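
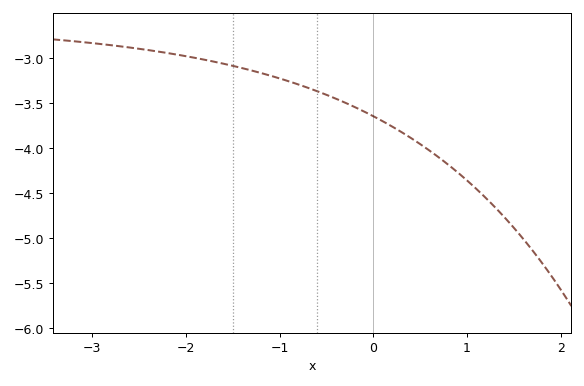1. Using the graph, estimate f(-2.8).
-2.85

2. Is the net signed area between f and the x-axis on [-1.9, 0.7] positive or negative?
negative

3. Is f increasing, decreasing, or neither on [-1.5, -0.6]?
decreasing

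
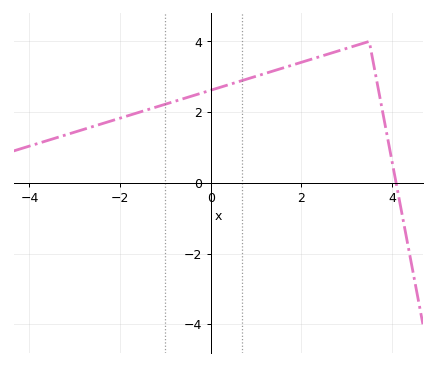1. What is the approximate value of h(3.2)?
3.8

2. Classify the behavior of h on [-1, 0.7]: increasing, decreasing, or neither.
increasing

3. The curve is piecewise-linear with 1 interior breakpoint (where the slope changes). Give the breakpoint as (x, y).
(3.5, 4)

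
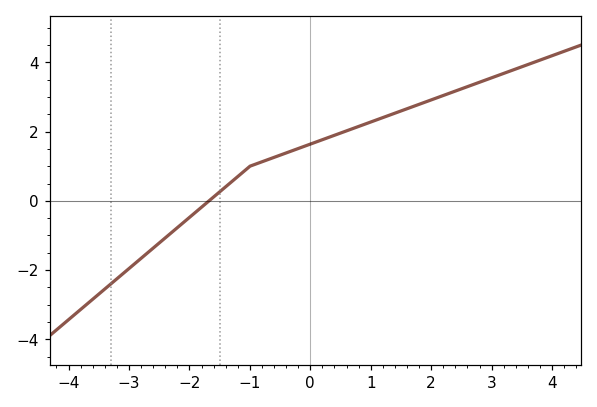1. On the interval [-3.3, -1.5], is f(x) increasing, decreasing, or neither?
increasing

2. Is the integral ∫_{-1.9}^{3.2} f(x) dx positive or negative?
positive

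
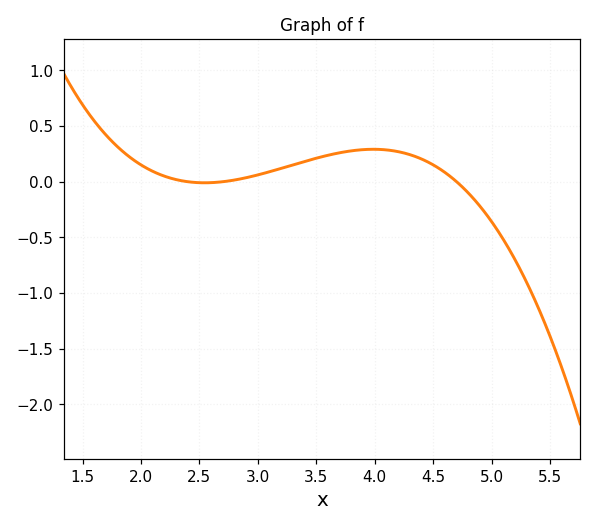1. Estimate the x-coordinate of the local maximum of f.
4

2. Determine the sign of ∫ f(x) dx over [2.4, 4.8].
positive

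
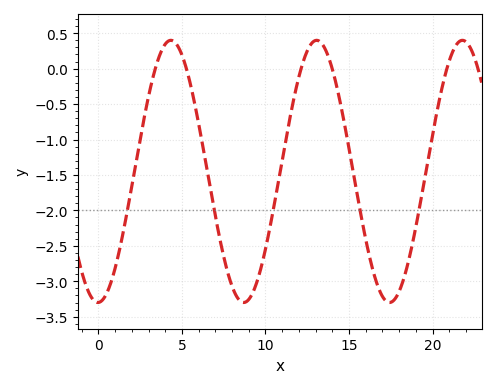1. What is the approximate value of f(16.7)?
-3.05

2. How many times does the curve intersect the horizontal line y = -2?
5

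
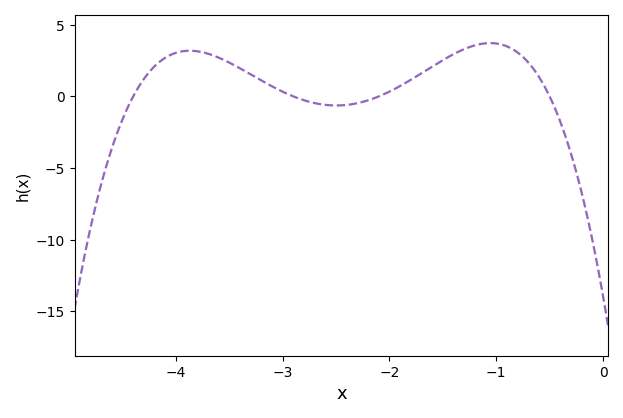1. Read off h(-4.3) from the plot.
1.22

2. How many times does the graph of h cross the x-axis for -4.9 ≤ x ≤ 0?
4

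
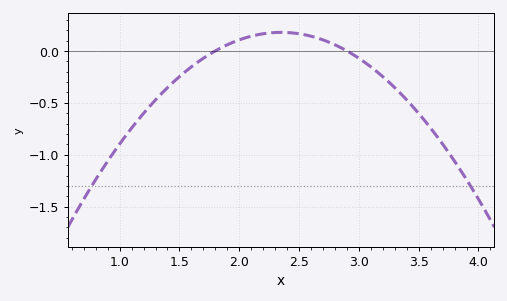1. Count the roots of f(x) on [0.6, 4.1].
2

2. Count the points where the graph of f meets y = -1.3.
2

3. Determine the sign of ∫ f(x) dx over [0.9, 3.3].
negative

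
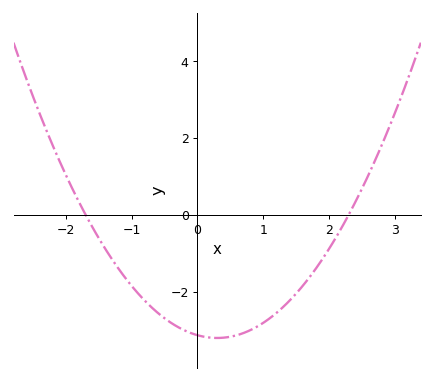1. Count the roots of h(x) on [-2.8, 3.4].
2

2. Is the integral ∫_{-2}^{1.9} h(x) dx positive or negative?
negative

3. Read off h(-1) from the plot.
-1.8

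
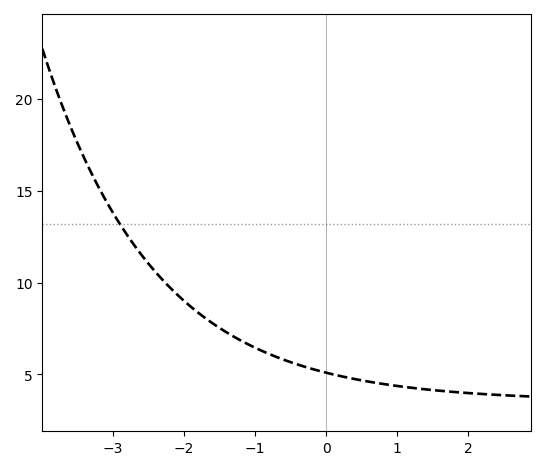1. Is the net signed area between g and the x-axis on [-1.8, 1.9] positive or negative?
positive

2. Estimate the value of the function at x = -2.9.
13.2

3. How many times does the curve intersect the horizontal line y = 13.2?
1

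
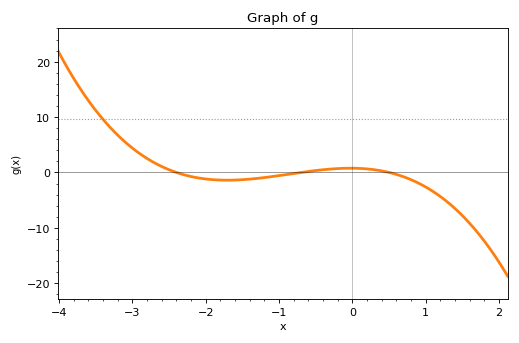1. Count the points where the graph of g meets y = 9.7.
1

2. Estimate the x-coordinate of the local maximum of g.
-0.027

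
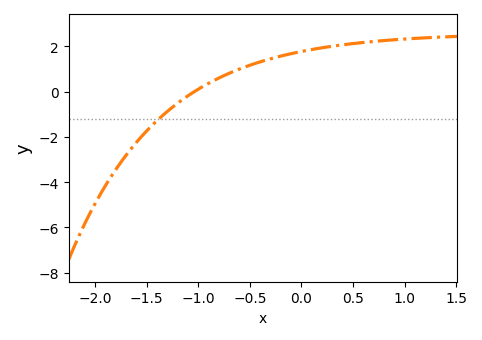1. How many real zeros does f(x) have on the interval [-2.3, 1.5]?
1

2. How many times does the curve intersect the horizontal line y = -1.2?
1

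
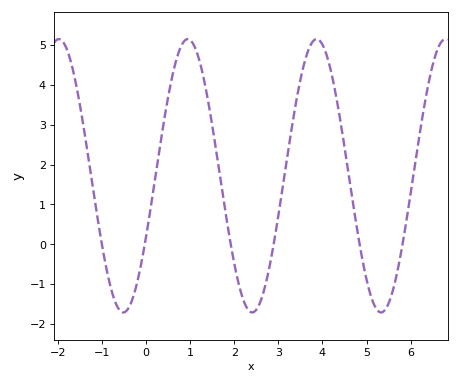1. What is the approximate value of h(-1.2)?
1.4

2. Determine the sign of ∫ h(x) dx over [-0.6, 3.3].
positive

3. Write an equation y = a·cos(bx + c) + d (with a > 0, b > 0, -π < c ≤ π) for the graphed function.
y = 3.43cos(2.1x - 2) + 1.72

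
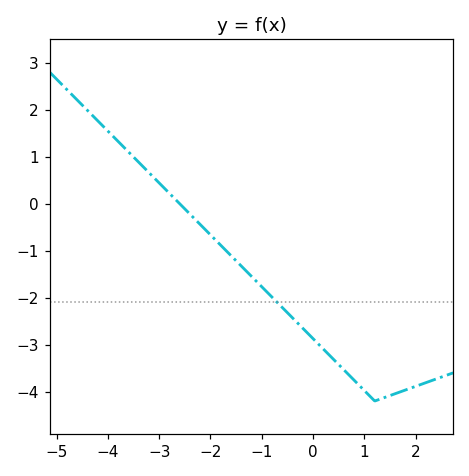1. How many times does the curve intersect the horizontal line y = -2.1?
1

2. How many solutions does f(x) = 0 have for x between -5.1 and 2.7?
1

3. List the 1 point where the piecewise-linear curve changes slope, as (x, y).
(1.2, -4.2)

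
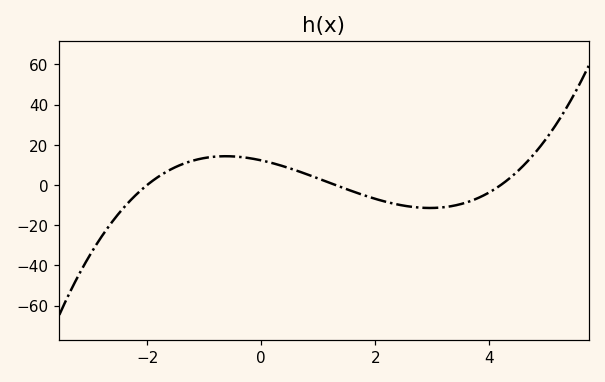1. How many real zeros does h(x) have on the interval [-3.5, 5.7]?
3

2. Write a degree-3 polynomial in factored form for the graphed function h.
y = 1.12(x + 2)(x - 1.3)(x - 4.2)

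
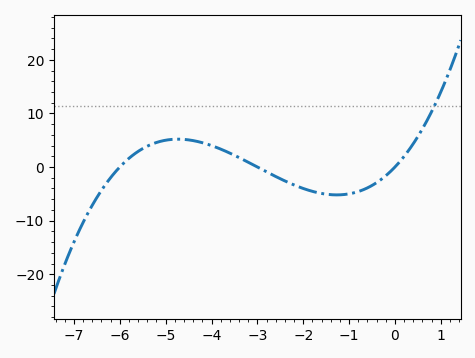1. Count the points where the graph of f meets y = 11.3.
1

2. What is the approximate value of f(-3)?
0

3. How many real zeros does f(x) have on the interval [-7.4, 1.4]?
3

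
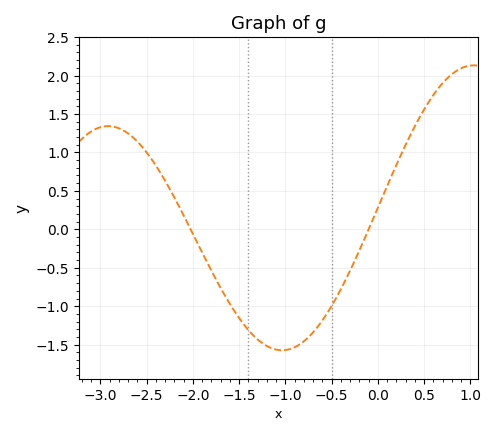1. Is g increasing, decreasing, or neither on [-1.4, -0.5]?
neither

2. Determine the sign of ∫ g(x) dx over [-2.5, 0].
negative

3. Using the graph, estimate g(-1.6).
-0.968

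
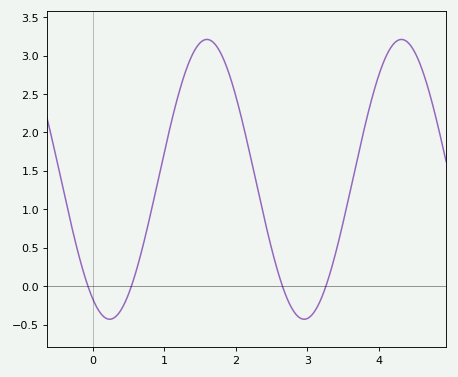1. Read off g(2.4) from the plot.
0.85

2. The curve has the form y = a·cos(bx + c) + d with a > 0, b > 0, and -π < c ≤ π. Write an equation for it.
y = 1.82cos(2.3x + 2.6) + 1.39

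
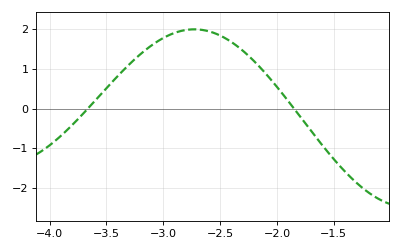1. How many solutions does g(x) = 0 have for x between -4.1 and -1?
2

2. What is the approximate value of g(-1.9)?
0.184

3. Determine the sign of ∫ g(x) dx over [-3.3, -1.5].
positive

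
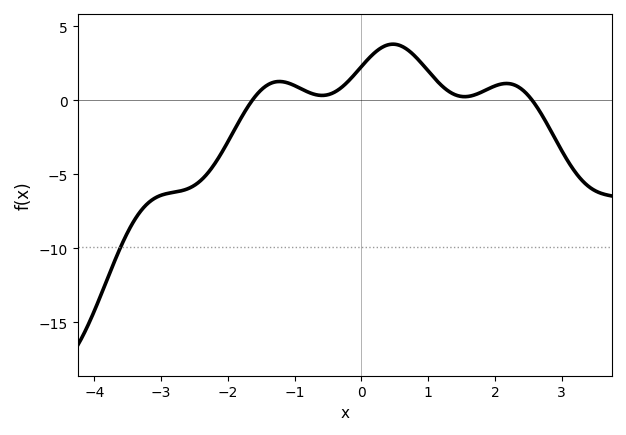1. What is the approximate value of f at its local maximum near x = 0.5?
4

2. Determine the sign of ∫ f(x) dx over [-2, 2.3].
positive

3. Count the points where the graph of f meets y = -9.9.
1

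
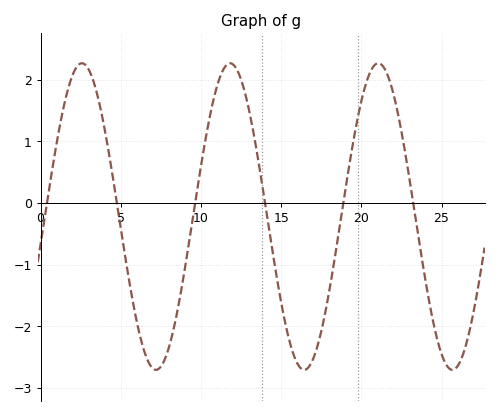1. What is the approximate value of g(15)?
-1.6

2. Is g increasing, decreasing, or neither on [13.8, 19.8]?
neither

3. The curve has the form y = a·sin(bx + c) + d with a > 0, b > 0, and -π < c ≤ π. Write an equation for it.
y = 2.49sin(0.68x - 0.18) - 0.22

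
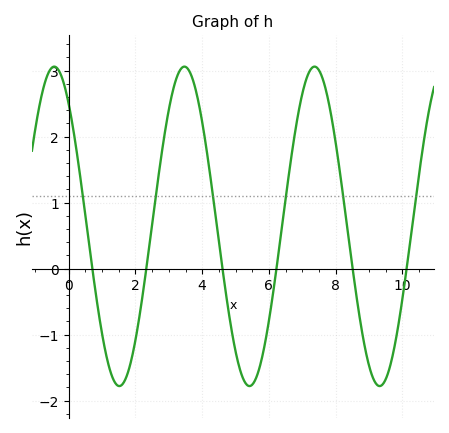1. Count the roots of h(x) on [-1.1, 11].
6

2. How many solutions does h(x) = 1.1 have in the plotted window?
6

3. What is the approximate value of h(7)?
2.64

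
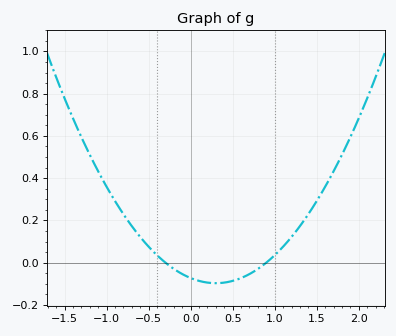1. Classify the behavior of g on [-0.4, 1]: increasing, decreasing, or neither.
neither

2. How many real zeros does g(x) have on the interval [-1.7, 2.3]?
2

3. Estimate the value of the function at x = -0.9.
0.3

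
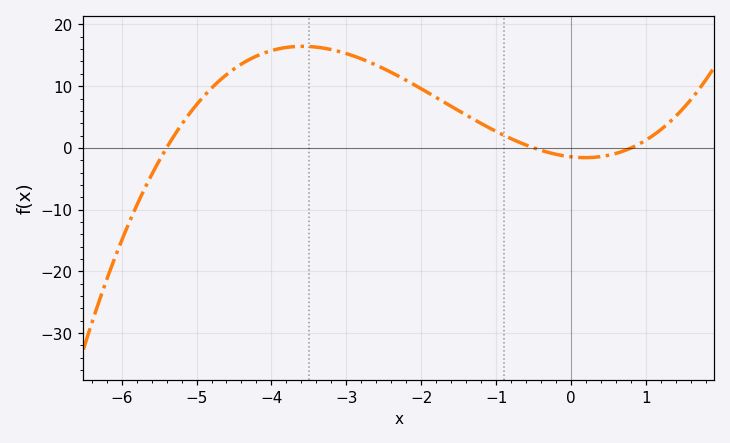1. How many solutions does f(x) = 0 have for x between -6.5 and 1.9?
3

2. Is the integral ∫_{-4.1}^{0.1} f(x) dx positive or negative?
positive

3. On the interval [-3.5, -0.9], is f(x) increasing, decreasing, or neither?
decreasing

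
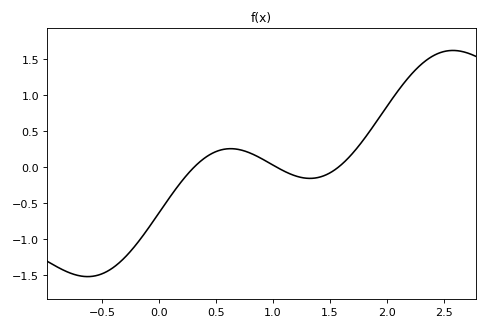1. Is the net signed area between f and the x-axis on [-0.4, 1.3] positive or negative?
negative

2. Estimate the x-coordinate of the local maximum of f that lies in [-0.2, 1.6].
0.6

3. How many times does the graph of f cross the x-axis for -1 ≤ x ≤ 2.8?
3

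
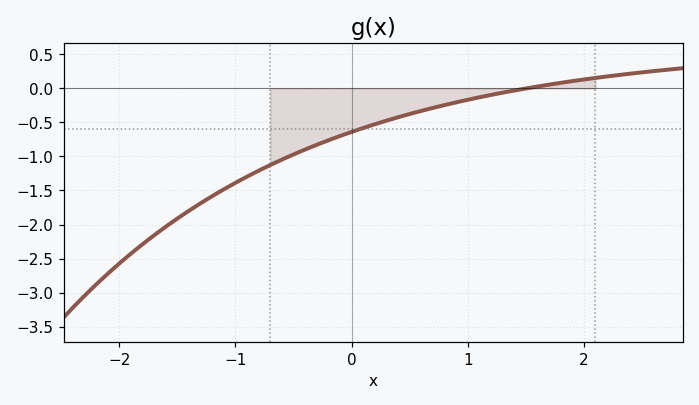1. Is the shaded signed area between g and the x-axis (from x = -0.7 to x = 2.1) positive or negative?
negative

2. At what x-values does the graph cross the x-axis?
1.51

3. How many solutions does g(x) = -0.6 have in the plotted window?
1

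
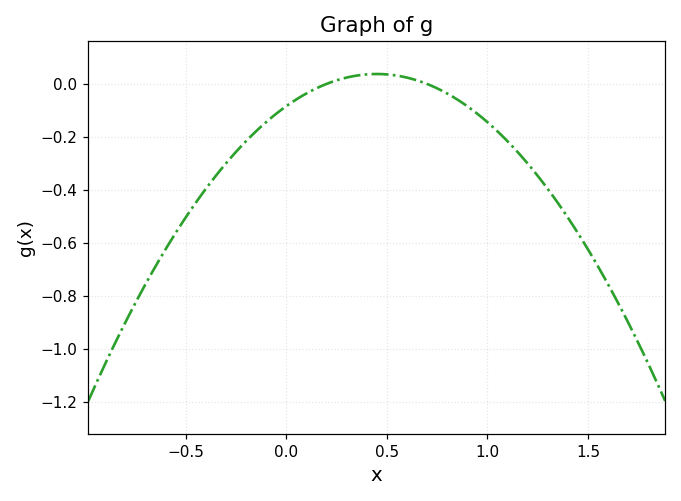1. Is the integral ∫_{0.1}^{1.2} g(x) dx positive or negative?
negative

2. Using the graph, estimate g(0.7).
0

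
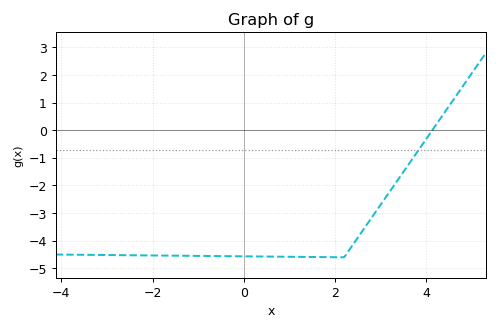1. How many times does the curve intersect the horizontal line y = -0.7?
1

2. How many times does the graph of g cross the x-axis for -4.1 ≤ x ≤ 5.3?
1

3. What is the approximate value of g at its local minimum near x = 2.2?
-4.6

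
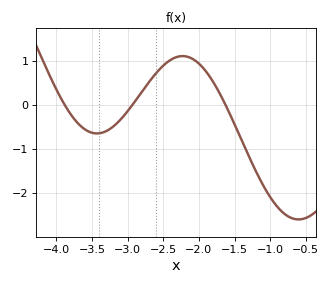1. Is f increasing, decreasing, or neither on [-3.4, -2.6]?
increasing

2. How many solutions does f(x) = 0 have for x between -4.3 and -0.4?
3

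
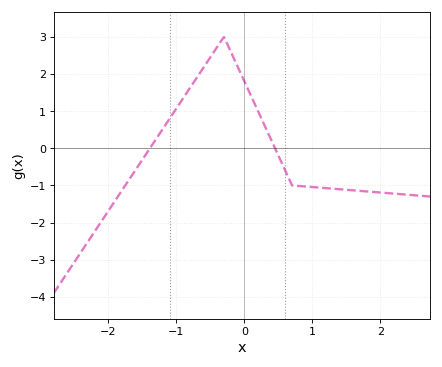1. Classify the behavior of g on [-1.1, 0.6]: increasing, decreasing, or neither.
neither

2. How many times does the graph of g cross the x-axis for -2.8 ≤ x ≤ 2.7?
2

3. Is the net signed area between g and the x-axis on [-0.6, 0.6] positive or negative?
positive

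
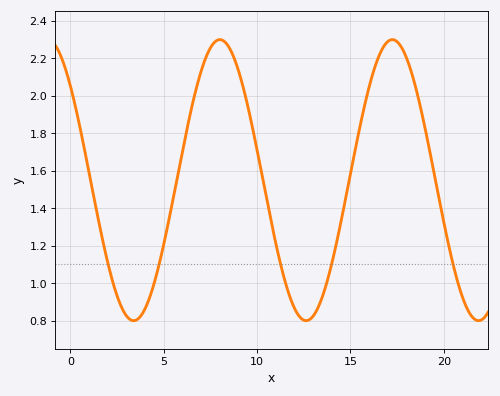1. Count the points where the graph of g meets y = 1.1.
5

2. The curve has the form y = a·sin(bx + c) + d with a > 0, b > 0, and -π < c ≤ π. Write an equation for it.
y = 0.75sin(0.68x + 2.4) + 1.55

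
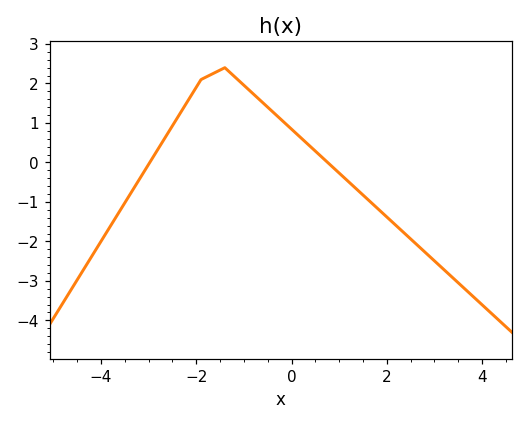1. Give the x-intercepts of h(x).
-3, 0.8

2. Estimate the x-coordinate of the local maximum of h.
-1.4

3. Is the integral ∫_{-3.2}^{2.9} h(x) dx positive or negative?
positive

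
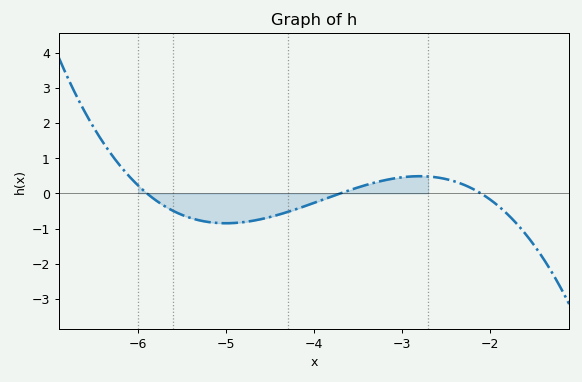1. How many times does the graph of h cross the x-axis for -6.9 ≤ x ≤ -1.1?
3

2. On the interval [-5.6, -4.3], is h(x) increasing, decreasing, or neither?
neither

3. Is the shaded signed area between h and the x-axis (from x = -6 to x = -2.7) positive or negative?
negative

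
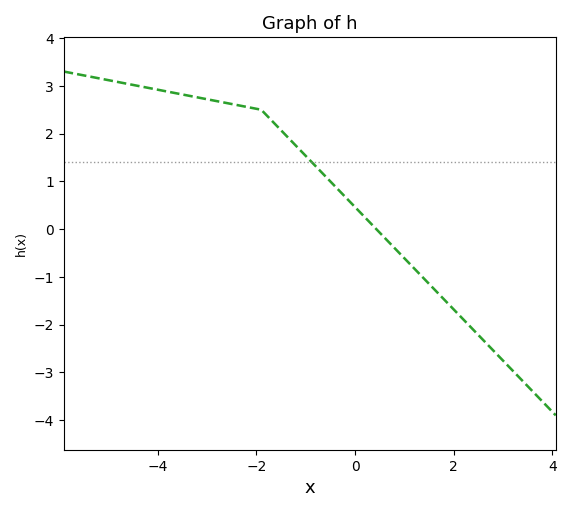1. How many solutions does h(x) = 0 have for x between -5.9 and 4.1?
1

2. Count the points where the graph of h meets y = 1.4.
1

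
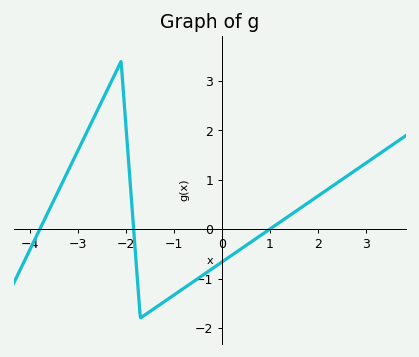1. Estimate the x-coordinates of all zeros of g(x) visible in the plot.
-3.79, -1.84, 0.994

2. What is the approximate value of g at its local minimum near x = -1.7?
-1.8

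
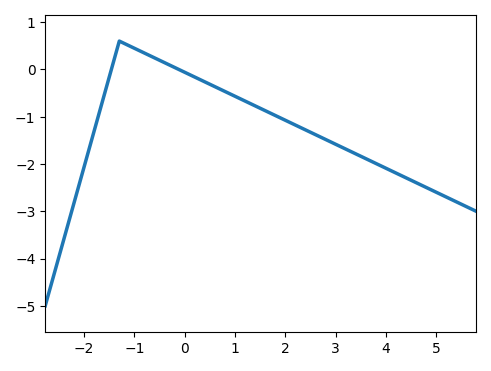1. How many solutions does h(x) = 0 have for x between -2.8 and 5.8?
2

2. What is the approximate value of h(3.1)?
-1.6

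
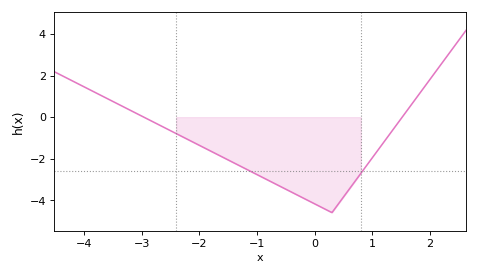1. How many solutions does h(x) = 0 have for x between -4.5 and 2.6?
2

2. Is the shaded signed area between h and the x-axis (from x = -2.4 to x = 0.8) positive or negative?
negative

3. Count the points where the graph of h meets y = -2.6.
2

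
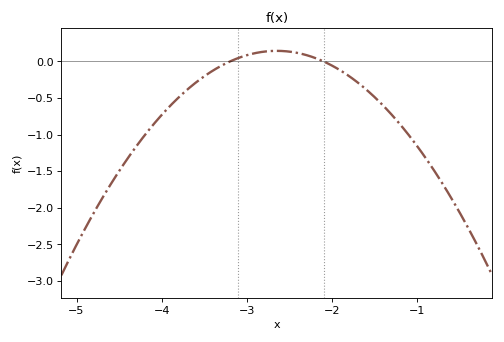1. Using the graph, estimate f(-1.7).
-0.3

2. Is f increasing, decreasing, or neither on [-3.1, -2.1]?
neither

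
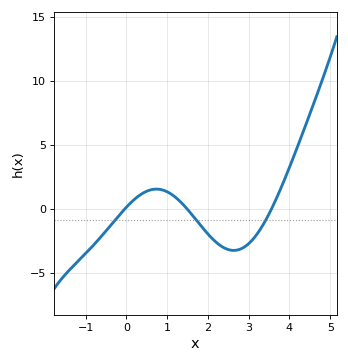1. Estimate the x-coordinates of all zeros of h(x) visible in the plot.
0, 1.5, 3.6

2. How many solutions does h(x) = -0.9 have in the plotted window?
3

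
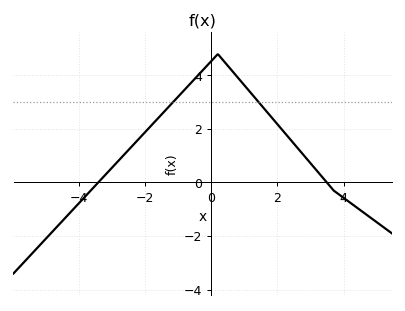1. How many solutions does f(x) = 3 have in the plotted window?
2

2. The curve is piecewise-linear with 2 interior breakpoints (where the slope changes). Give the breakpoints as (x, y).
(0.2, 4.8); (3.7, -0.3)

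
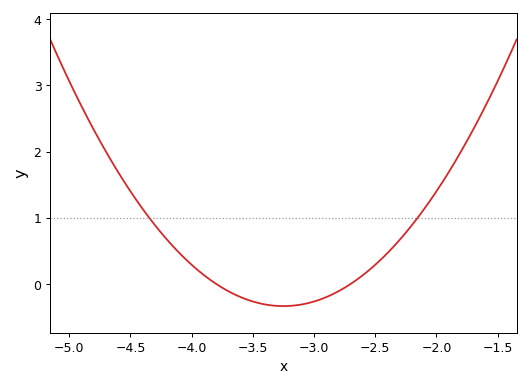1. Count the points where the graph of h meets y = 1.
2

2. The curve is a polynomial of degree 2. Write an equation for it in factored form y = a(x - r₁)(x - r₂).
y = 1.11(x + 3.8)(x + 2.7)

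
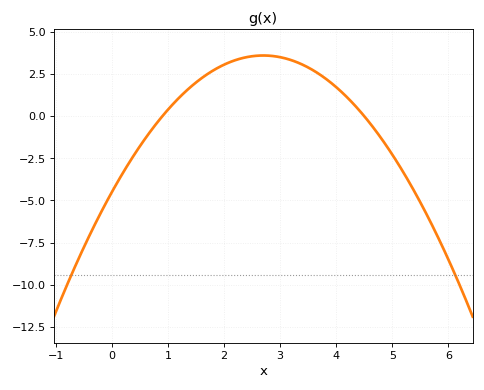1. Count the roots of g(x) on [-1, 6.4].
2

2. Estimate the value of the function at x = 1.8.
2.6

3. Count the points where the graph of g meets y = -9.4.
2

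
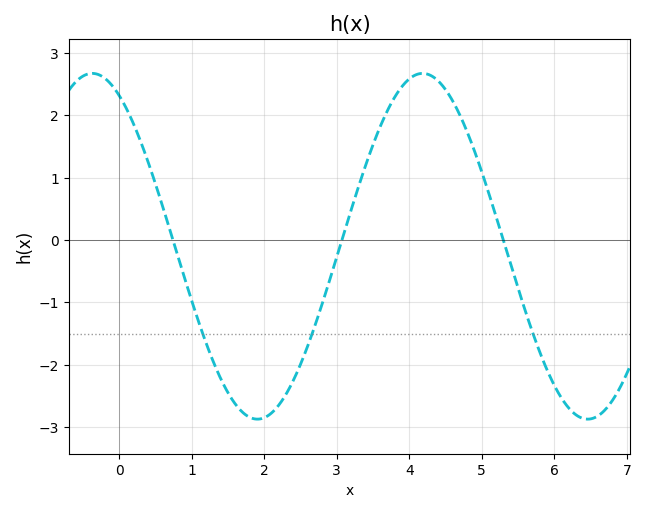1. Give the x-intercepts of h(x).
0.8, 3, 5.2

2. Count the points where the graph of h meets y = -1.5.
3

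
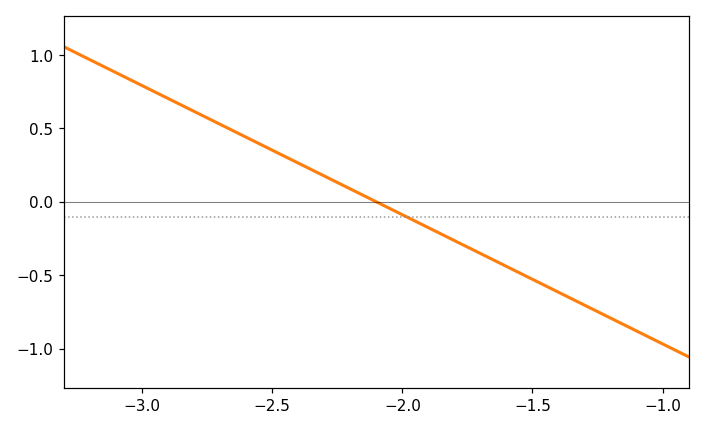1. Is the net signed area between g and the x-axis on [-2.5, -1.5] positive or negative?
negative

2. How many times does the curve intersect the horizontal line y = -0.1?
1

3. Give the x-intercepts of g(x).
-2.1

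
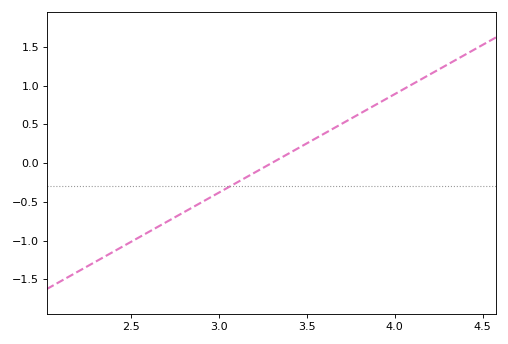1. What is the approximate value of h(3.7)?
0.508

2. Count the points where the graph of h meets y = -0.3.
1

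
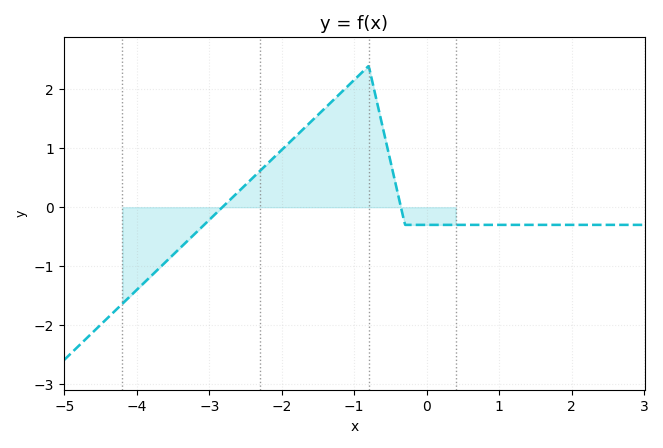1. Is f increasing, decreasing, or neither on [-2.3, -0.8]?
increasing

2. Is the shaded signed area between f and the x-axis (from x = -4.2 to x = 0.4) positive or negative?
positive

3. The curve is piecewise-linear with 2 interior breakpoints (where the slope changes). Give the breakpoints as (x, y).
(-0.8, 2.4); (-0.3, -0.3)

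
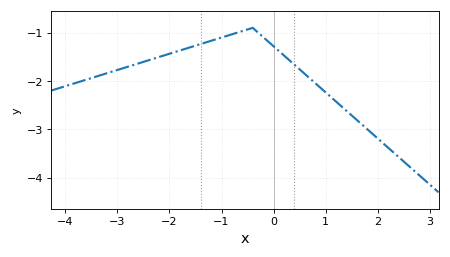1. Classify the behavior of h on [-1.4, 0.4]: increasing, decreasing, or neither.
neither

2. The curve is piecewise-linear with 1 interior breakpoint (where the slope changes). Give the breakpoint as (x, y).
(-0.4, -0.9)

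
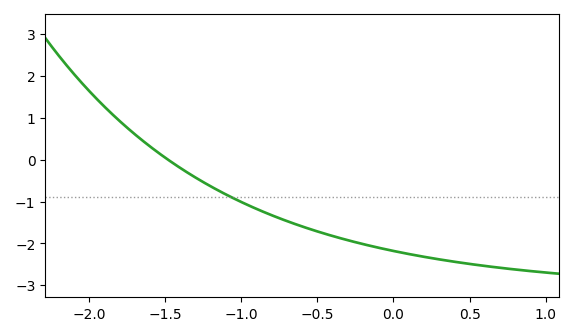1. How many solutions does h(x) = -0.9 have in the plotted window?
1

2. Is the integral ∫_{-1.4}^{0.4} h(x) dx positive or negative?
negative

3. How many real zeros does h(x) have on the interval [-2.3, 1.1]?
1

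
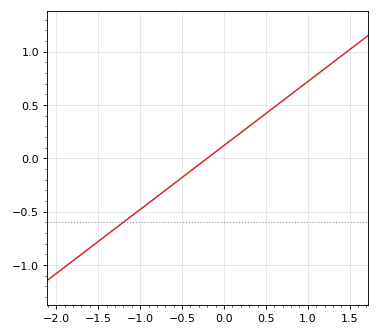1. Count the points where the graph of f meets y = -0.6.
1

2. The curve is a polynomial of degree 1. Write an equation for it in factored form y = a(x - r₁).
y = 0.6(x + 0.2)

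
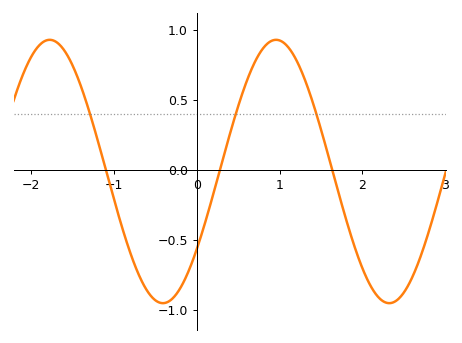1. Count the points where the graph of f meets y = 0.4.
3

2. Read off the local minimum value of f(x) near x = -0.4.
-0.95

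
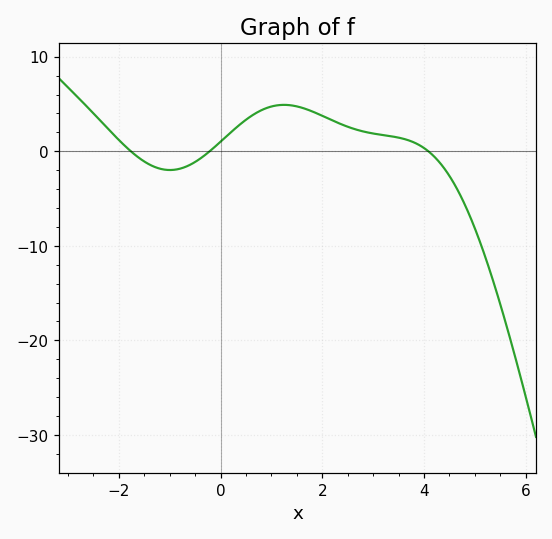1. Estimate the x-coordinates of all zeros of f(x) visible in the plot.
-1.76, -0.213, 4.09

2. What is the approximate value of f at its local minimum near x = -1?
-1.99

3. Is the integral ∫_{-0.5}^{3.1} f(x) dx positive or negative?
positive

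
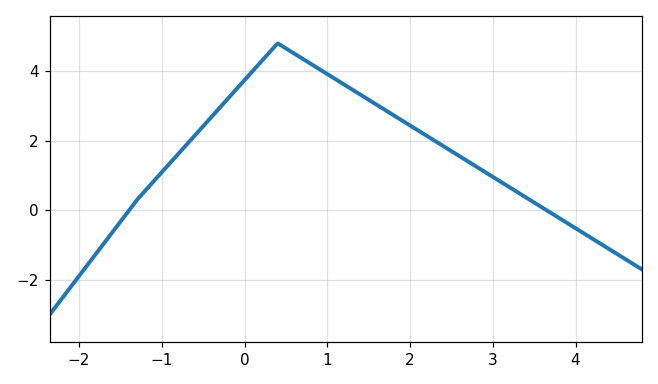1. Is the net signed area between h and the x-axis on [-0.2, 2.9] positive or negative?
positive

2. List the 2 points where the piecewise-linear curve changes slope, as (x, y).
(-1.3, 0.3); (0.4, 4.8)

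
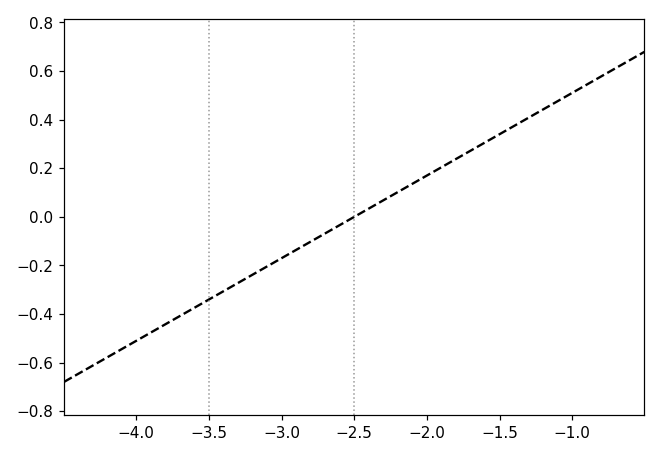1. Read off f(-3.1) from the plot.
-0.2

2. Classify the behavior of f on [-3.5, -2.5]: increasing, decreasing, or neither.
increasing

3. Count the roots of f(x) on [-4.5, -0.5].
1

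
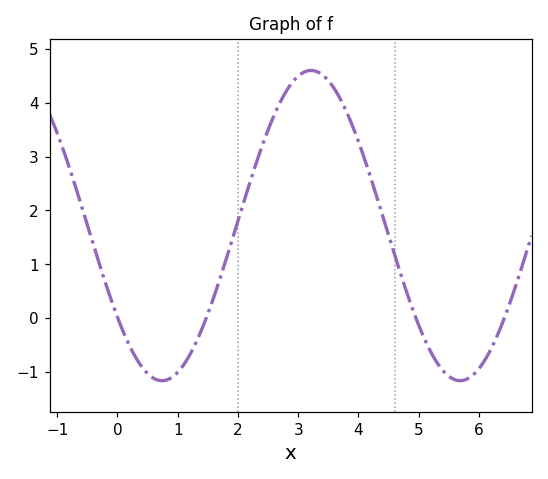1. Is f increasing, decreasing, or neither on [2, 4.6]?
neither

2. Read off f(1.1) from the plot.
-0.9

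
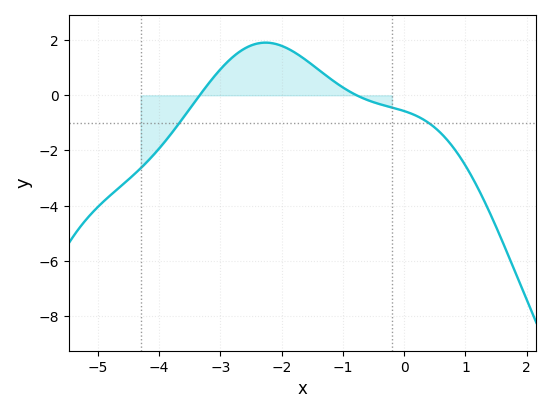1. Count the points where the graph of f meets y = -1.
2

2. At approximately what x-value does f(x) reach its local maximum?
-2.26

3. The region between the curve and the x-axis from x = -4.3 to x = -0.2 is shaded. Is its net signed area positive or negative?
positive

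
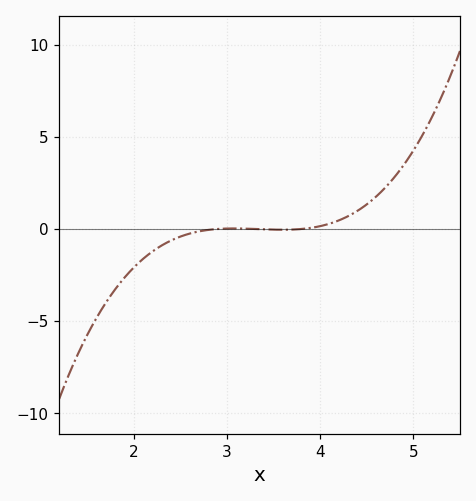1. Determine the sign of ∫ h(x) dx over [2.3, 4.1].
negative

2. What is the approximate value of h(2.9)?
0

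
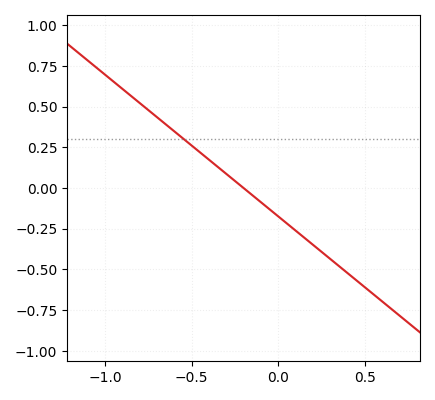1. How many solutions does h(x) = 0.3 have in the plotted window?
1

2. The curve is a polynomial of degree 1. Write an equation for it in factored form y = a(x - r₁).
y = -0.87(x + 0.2)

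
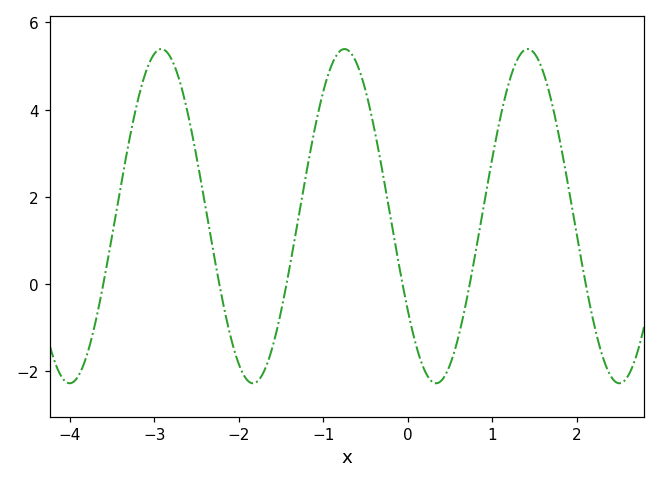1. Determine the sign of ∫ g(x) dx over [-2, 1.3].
positive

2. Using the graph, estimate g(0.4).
-2.2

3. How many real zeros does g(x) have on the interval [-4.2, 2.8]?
6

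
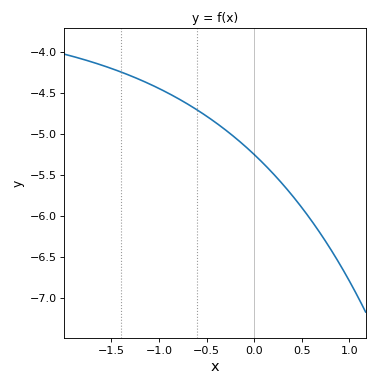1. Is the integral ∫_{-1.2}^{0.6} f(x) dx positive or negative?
negative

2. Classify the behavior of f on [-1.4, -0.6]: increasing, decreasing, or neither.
decreasing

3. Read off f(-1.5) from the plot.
-4.2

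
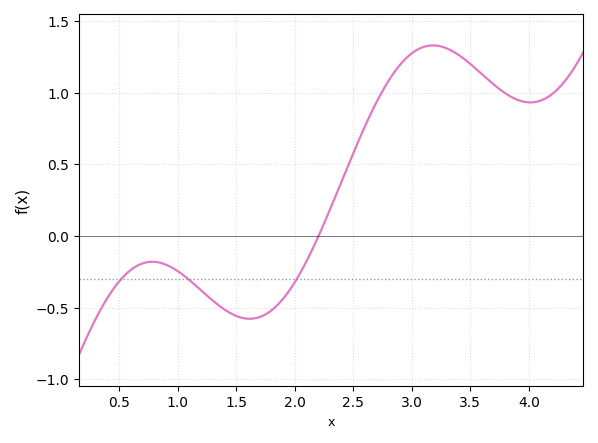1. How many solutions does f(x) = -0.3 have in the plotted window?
3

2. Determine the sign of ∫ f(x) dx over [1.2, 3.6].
positive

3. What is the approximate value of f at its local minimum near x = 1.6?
-0.6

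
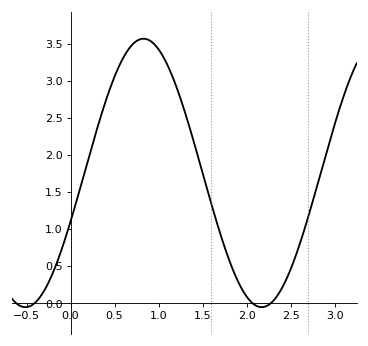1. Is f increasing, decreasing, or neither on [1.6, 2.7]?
neither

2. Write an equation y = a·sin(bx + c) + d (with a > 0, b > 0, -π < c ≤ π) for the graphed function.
y = 1.81sin(2.3x - 0.37) + 1.76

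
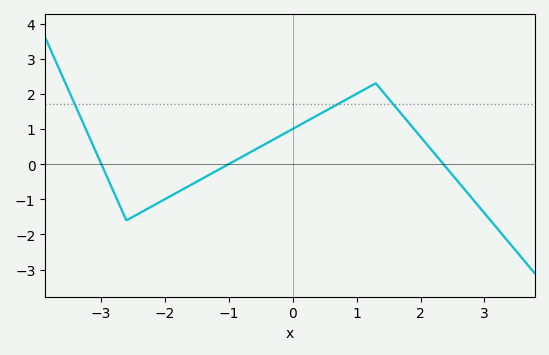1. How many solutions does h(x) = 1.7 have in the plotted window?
3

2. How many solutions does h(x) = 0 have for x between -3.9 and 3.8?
3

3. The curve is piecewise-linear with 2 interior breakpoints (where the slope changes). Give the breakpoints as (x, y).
(-2.6, -1.6); (1.3, 2.3)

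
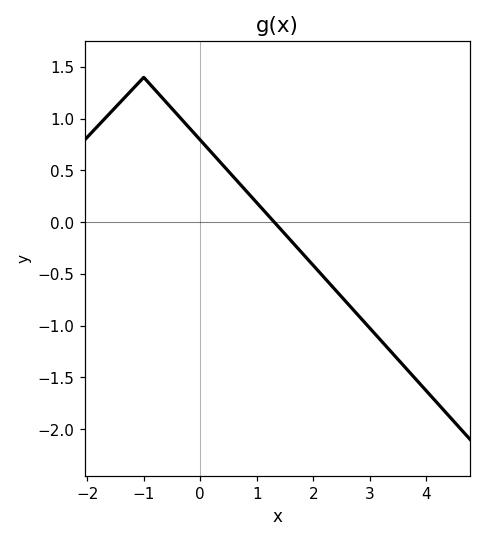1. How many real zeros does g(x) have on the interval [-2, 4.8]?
1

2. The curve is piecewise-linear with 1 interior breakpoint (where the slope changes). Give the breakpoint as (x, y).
(-1, 1.4)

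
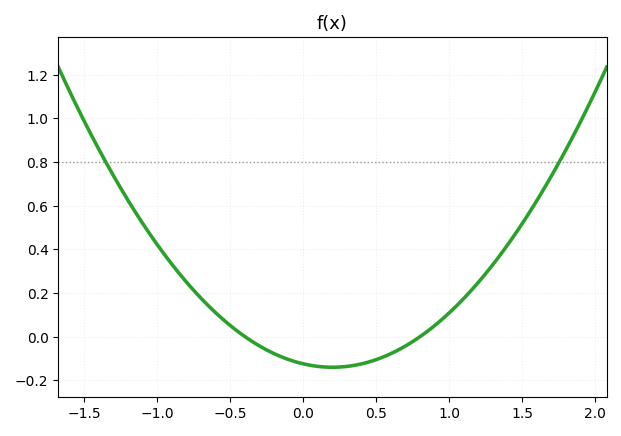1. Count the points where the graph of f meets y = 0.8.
2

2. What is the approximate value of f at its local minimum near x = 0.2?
-0.14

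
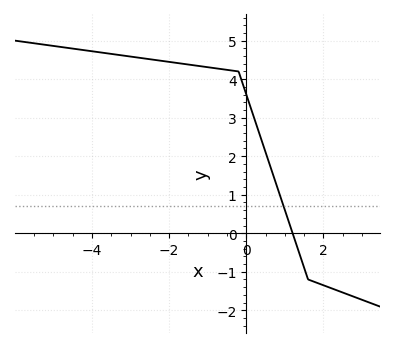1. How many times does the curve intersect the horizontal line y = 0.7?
1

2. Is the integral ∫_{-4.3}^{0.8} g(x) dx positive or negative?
positive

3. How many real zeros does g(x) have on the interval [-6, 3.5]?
1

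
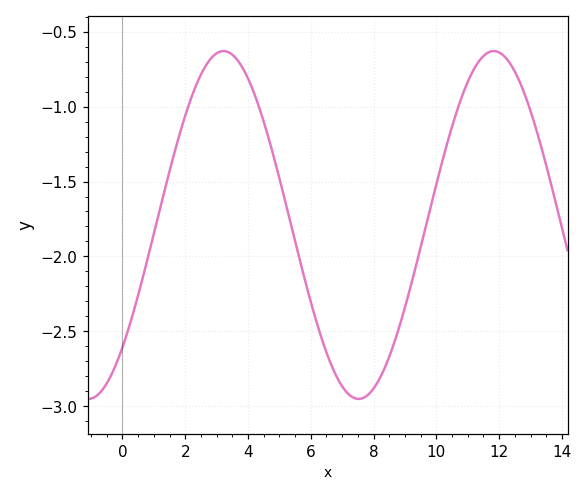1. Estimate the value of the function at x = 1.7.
-1.25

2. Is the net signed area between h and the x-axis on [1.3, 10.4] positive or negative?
negative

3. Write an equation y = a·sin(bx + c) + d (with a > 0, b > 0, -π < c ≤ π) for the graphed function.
y = 1.16sin(0.73x - 0.78) - 1.79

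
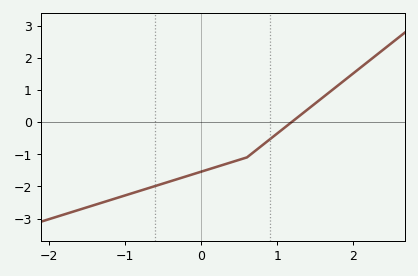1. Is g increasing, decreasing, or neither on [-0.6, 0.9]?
increasing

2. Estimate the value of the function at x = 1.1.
-0.164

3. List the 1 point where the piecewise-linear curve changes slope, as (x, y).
(0.6, -1.1)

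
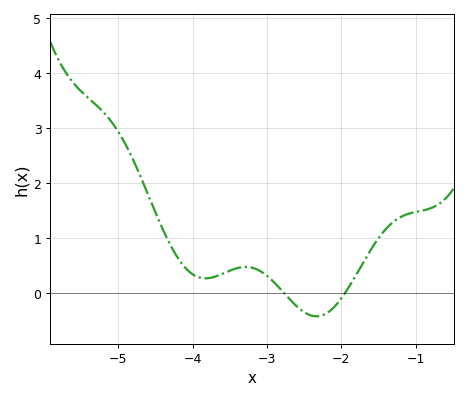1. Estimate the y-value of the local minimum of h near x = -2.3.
-0.4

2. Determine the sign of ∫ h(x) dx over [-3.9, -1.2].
positive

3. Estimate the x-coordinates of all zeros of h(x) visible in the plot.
-2.8, -2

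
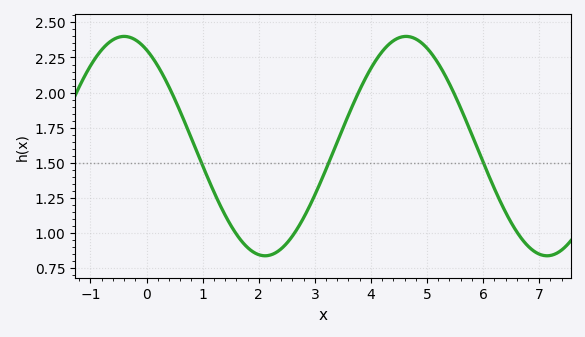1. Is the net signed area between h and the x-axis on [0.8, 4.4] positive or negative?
positive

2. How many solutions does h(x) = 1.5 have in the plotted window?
3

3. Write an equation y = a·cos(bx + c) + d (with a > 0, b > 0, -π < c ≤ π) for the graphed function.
y = 0.78cos(1.25x + 0.5) + 1.62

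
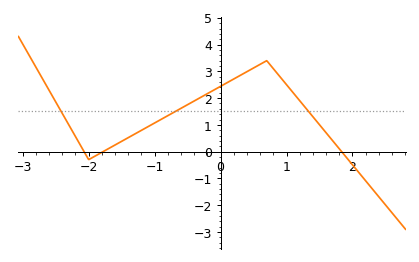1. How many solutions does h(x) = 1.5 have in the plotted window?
3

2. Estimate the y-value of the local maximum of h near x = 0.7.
3.4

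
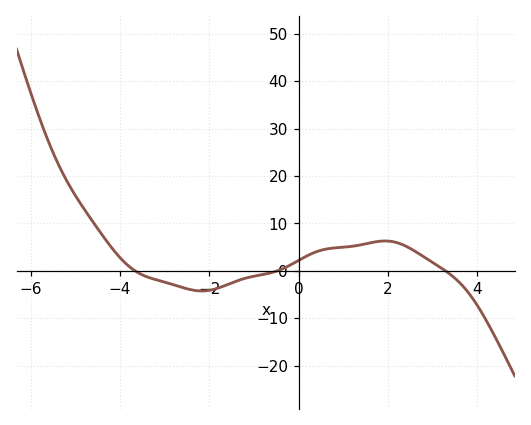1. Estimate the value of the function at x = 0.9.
5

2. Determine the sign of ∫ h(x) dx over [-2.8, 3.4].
positive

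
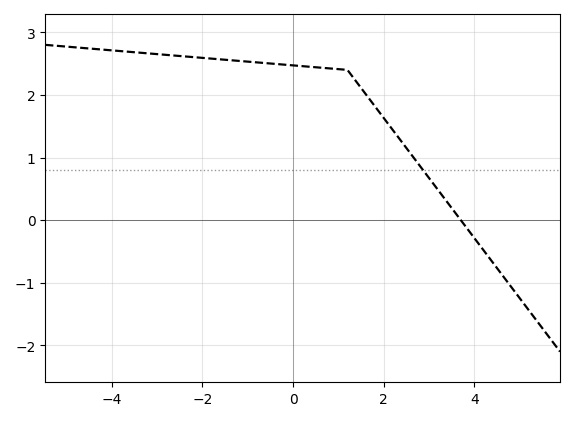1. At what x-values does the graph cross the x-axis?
3.7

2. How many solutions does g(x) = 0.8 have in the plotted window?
1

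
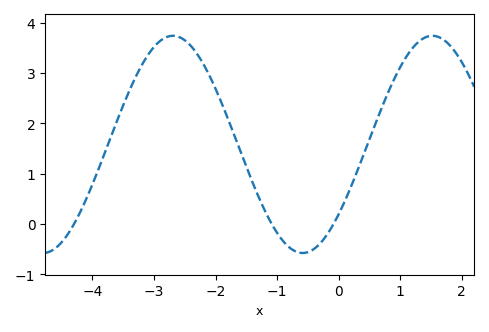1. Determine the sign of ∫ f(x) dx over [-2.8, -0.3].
positive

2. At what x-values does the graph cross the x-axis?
-4.3, -1.1, -0.1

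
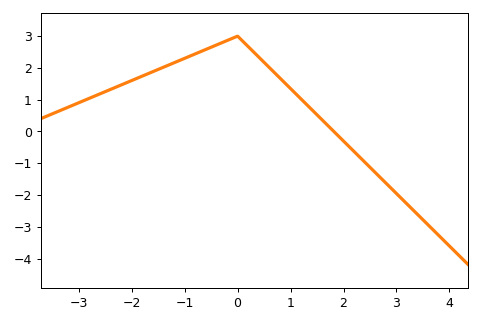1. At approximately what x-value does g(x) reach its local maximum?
0.001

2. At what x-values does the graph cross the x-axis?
1.82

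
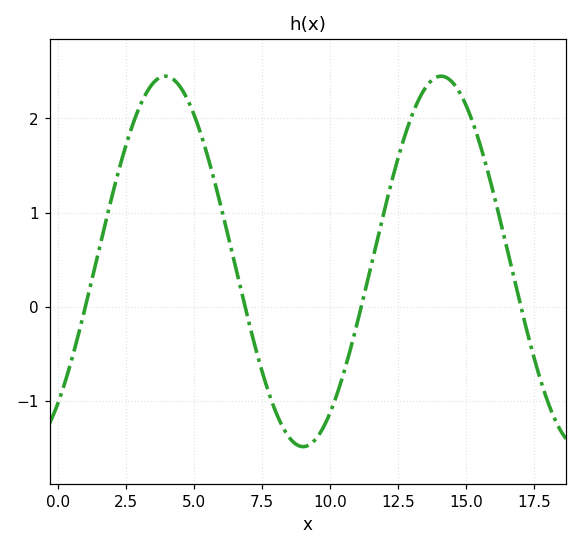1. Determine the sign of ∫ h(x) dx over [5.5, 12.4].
negative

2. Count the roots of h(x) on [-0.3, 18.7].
4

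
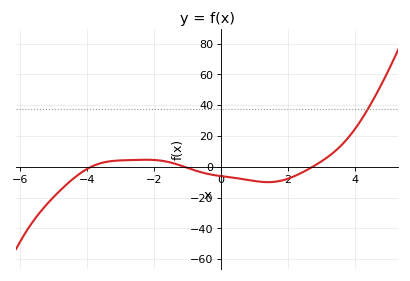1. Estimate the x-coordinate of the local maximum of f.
-2.2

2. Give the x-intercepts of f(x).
-3.8, -1, 2.8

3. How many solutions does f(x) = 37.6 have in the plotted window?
1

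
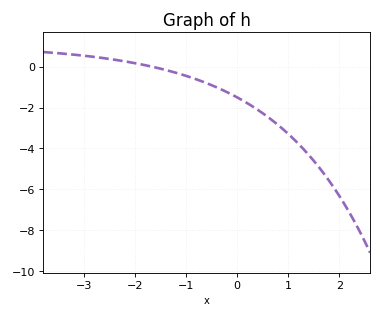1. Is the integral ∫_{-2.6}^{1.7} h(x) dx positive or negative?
negative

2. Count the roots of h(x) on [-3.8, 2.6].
1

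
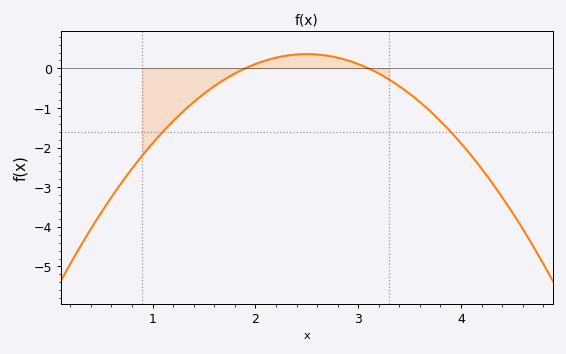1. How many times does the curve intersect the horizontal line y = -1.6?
2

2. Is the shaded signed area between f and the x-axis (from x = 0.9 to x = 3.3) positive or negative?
negative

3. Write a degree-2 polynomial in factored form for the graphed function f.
y = -1(x - 1.9)(x - 3.1)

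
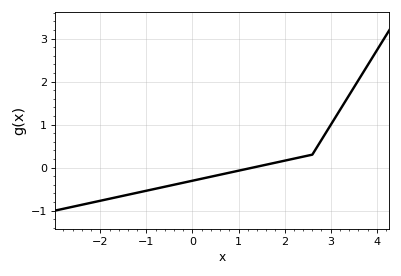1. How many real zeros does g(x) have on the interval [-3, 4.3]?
1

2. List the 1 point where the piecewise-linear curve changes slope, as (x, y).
(2.6, 0.3)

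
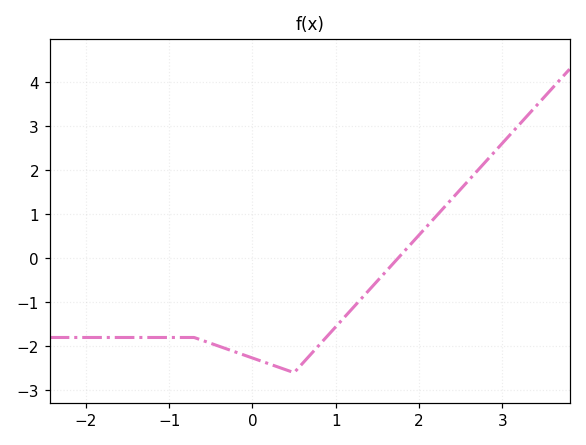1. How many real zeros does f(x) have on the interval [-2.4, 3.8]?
1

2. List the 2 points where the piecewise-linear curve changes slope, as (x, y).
(-0.7, -1.8); (0.5, -2.6)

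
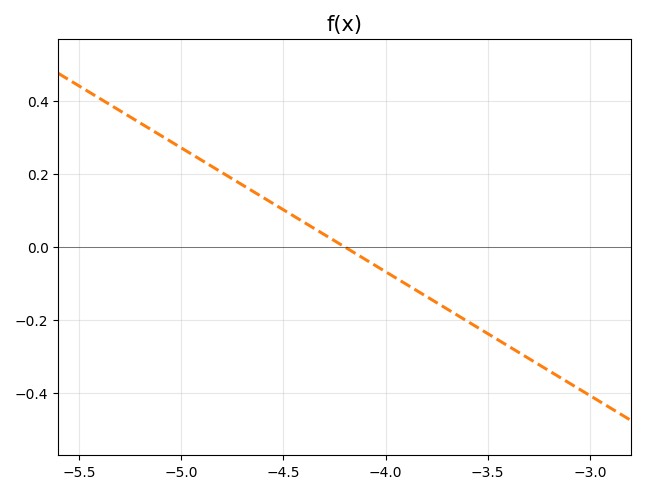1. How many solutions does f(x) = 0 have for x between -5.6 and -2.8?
1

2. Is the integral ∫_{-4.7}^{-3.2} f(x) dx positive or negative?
negative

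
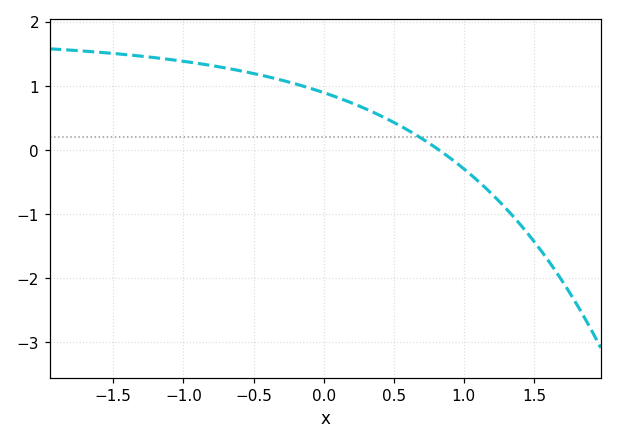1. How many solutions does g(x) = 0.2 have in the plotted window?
1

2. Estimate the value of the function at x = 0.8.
0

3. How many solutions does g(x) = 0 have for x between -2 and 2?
1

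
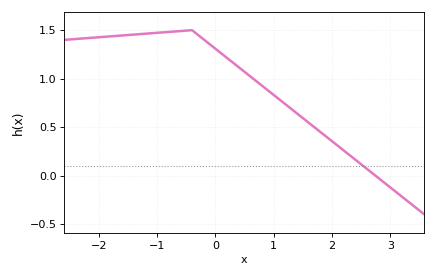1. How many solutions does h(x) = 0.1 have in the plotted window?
1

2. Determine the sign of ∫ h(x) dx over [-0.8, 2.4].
positive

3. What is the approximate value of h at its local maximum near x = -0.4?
1.5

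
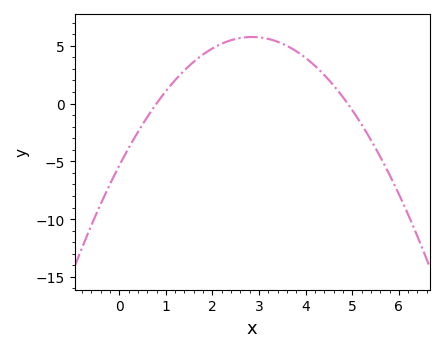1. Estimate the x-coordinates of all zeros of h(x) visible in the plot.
0.8, 4.8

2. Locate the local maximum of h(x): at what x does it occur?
2.8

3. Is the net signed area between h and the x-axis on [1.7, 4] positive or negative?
positive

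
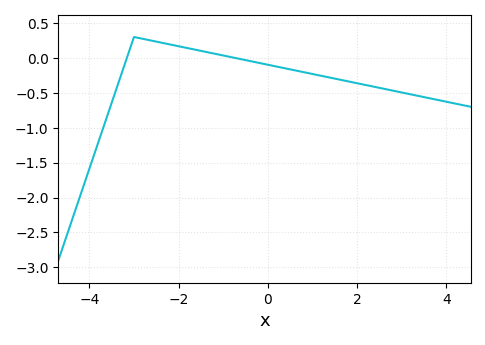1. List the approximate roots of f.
-3.2, -0.8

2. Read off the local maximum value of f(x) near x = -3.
0.3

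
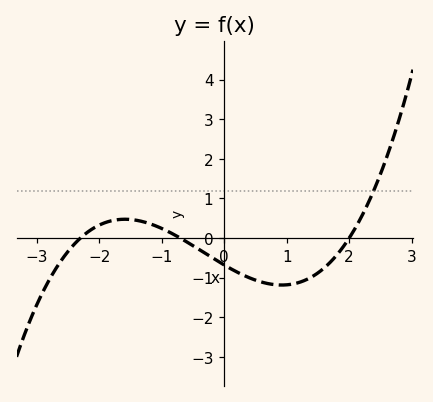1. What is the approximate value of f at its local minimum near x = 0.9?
-1.2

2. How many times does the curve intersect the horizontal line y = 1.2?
1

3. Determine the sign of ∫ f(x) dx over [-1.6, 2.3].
negative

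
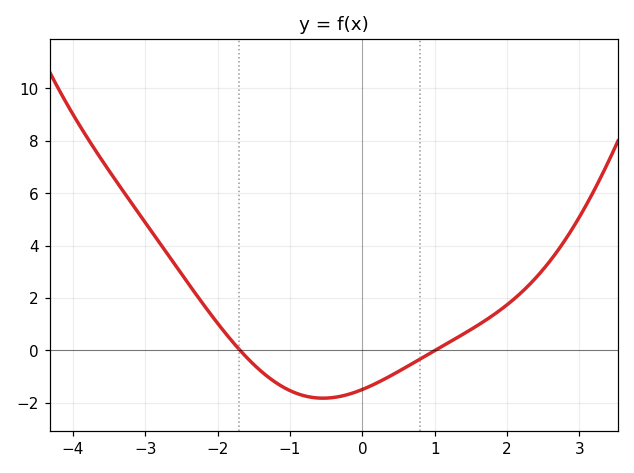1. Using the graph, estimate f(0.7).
-0.4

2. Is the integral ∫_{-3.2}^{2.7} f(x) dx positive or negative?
positive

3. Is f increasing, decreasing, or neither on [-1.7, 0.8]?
neither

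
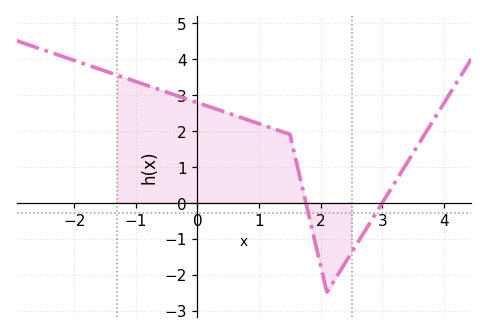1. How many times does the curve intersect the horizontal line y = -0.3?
2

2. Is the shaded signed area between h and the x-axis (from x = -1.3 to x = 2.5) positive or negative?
positive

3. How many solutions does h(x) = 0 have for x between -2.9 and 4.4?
2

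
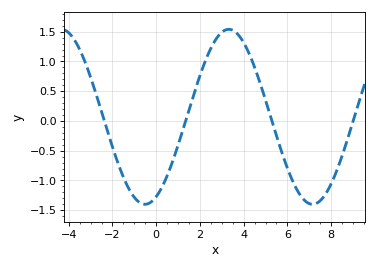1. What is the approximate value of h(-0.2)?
-1.35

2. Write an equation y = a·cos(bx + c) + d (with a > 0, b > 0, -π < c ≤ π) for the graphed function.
y = 1.47cos(0.82x - 2.7) + 0.07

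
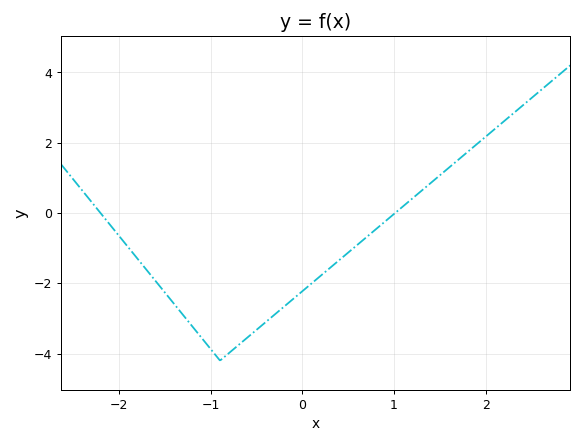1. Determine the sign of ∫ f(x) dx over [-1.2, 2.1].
negative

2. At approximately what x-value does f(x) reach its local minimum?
-0.899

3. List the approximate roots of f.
-2.2, 1.01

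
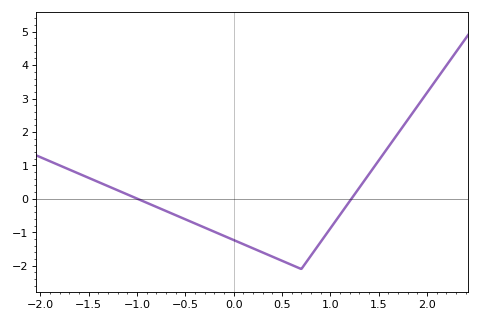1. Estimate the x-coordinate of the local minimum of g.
0.698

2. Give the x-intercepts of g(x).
-0.993, 1.22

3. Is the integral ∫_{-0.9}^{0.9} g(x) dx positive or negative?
negative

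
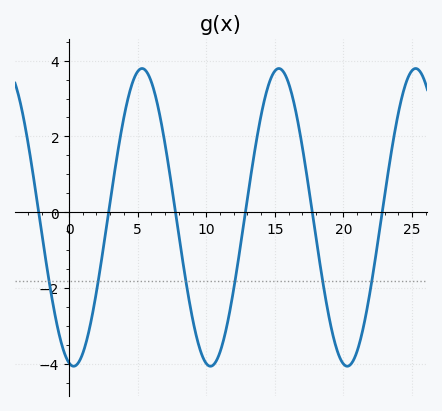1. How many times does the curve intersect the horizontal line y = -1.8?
6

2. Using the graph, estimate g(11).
-3.6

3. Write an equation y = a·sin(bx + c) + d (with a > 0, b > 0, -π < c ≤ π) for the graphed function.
y = 3.92sin(0.63x - 1.8) - 0.13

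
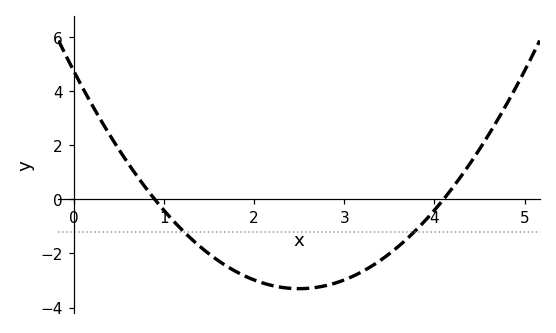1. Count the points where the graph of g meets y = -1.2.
2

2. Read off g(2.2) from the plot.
-3.2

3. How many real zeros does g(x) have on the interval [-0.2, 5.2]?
2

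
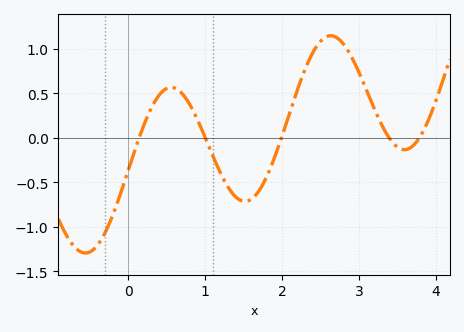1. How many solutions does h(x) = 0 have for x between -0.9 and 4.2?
5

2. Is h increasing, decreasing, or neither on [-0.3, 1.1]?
neither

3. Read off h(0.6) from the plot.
0.55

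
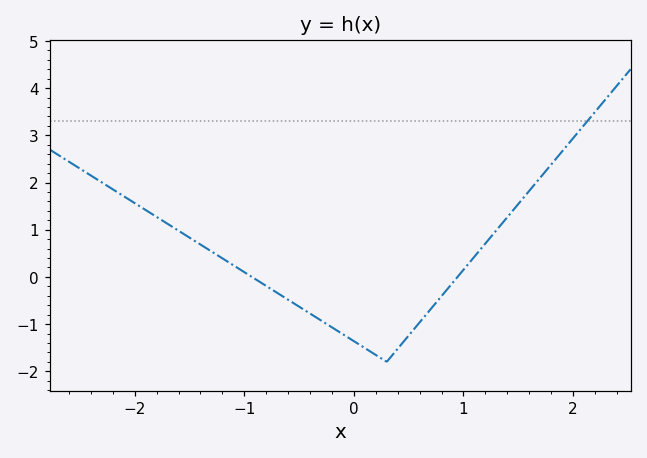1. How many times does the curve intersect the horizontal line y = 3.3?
1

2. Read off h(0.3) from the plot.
-1.8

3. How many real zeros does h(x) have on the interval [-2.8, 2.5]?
2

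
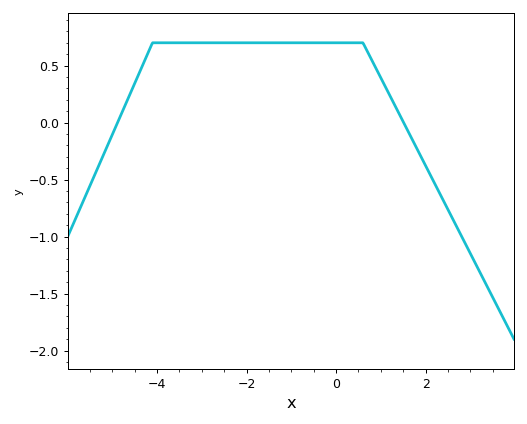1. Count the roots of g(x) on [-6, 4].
2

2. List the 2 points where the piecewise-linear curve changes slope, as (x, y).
(-4.1, 0.7); (0.6, 0.7)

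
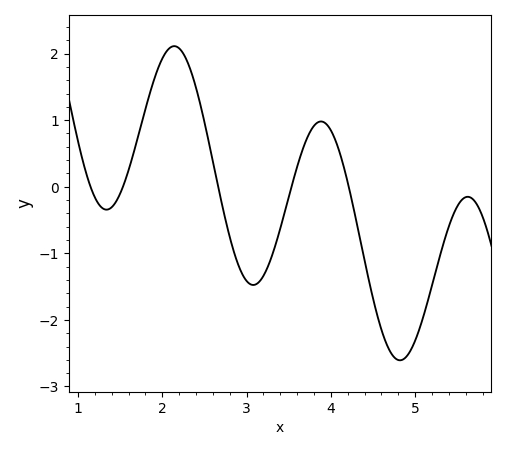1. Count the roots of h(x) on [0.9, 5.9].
5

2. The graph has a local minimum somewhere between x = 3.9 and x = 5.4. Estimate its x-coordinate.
4.8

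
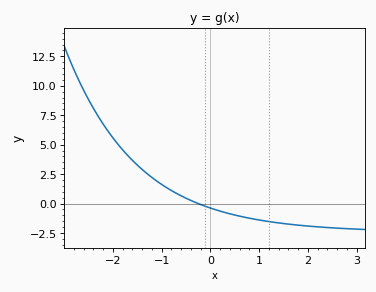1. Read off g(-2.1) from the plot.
6.2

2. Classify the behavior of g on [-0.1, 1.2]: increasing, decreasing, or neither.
decreasing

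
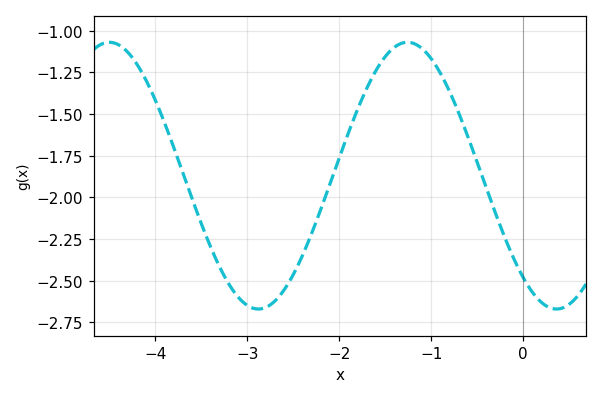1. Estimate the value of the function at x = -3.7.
-1.86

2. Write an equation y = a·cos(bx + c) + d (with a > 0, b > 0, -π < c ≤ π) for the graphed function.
y = 0.8cos(1.9x + 2.4) - 1.87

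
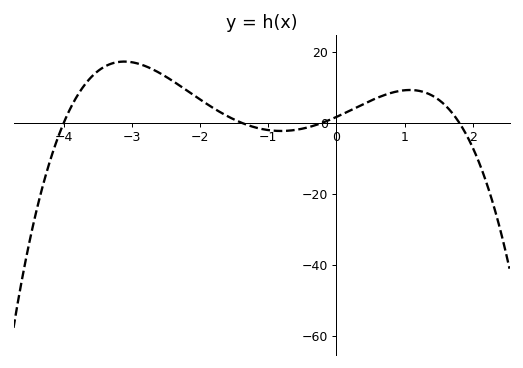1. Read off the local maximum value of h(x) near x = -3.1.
17.2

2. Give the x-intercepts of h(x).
-4, -1.4, -0.2, 1.8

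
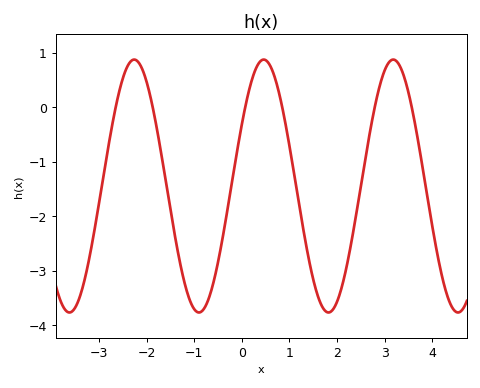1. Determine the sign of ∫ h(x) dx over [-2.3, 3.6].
negative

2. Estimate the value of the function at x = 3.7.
-0.616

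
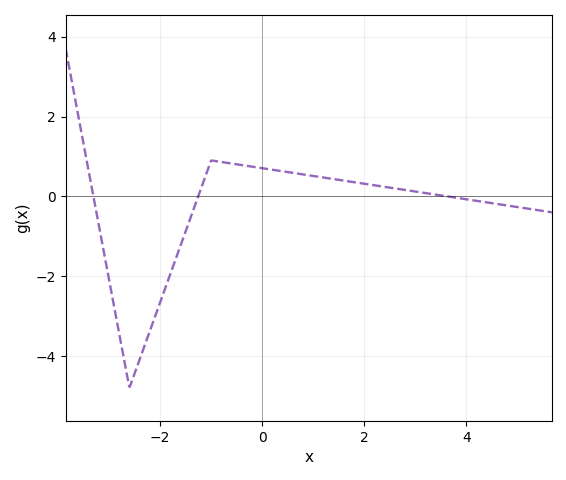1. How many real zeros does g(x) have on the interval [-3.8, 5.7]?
3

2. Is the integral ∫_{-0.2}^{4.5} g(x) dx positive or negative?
positive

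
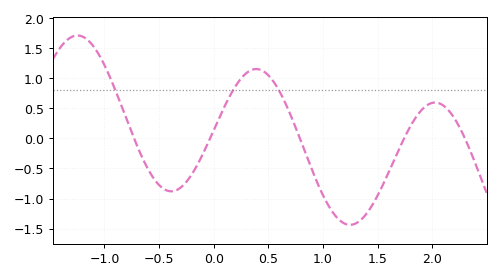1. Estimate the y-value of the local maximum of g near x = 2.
0.6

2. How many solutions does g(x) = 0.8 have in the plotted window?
3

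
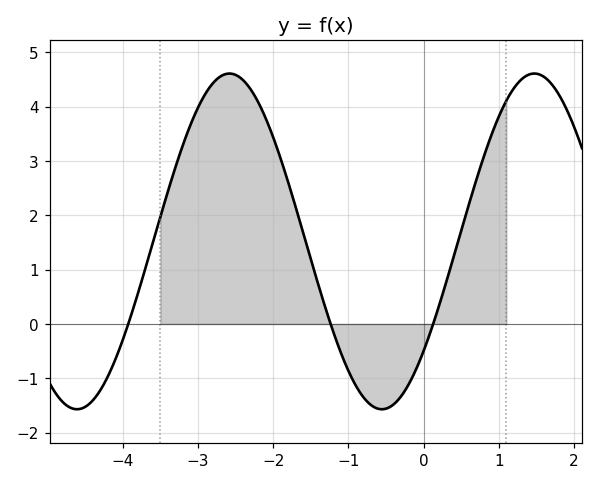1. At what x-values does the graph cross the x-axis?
-3.9, -1.2, 0.1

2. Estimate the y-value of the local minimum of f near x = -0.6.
-1.6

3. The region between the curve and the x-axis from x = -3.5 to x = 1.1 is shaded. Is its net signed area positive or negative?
positive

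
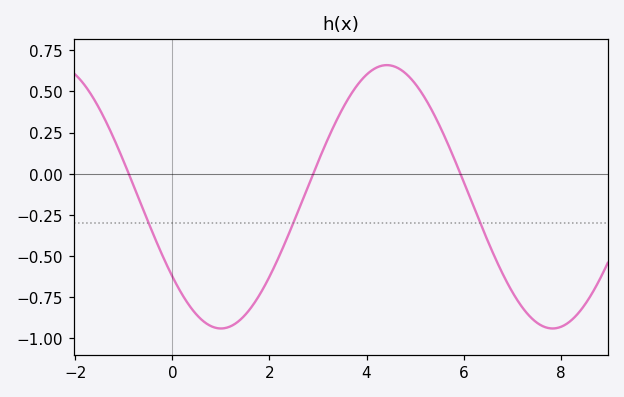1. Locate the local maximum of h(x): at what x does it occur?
4.4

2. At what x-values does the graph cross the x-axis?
-0.8, 3, 6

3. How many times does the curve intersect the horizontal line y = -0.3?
3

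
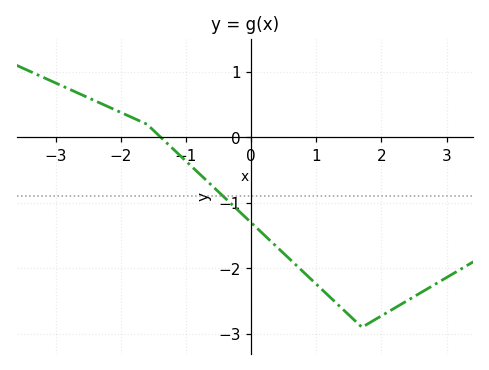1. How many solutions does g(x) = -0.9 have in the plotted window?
1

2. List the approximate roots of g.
-1.4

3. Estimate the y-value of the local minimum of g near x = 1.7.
-2.9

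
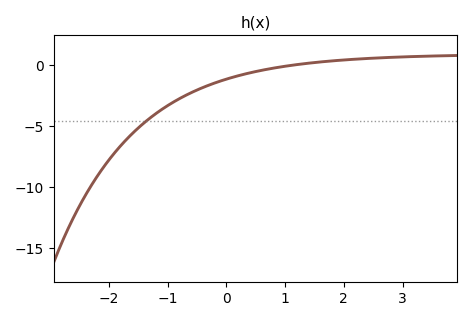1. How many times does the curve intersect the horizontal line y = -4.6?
1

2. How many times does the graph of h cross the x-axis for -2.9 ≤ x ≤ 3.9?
1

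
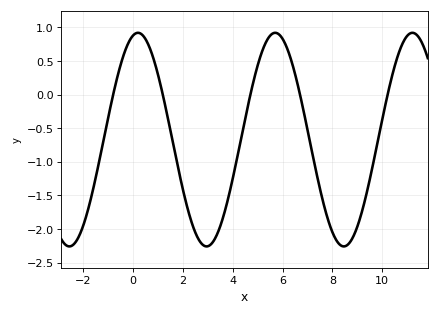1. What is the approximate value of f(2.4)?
-1.96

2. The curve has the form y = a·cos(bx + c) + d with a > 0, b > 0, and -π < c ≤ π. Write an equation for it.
y = 1.59cos(1.14x - 0.22) - 0.67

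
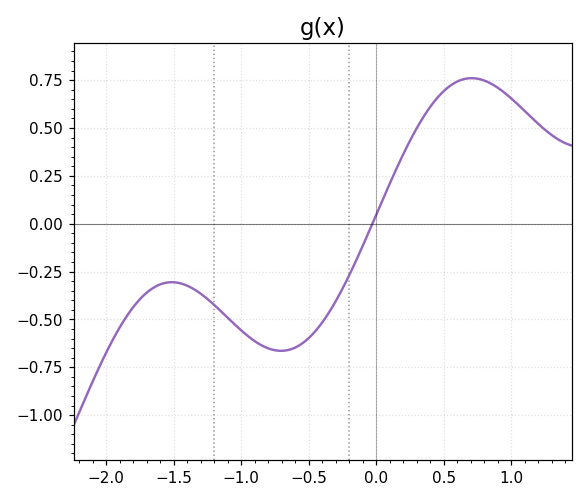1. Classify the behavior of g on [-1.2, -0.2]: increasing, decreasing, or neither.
neither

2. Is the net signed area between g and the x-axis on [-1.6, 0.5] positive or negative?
negative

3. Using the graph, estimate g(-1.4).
-0.324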